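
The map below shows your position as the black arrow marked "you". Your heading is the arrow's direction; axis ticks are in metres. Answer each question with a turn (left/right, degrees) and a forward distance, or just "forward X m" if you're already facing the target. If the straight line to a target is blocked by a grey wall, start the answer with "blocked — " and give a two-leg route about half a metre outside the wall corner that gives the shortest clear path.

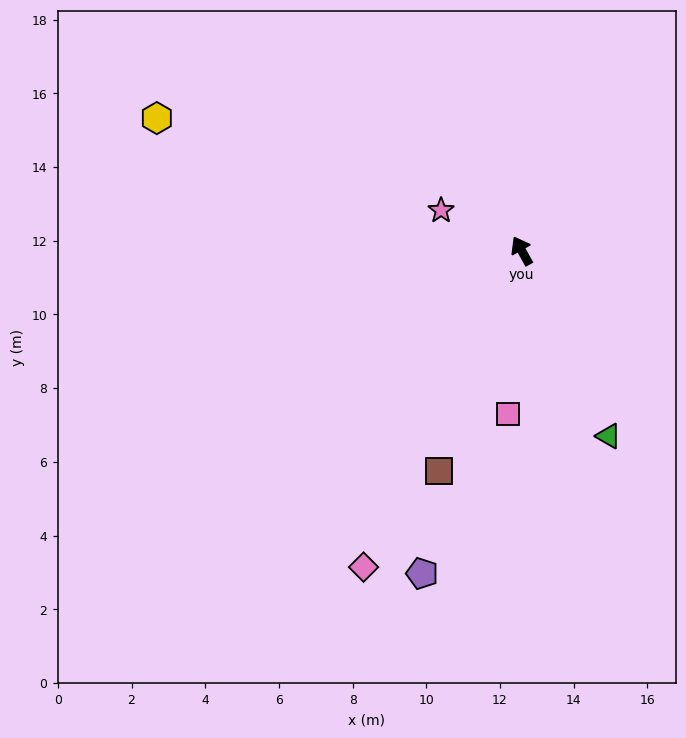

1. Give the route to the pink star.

turn left 34°, forward 2.4 m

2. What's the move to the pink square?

turn left 146°, forward 4.4 m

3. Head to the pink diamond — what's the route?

turn left 124°, forward 9.6 m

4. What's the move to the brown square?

turn left 130°, forward 6.4 m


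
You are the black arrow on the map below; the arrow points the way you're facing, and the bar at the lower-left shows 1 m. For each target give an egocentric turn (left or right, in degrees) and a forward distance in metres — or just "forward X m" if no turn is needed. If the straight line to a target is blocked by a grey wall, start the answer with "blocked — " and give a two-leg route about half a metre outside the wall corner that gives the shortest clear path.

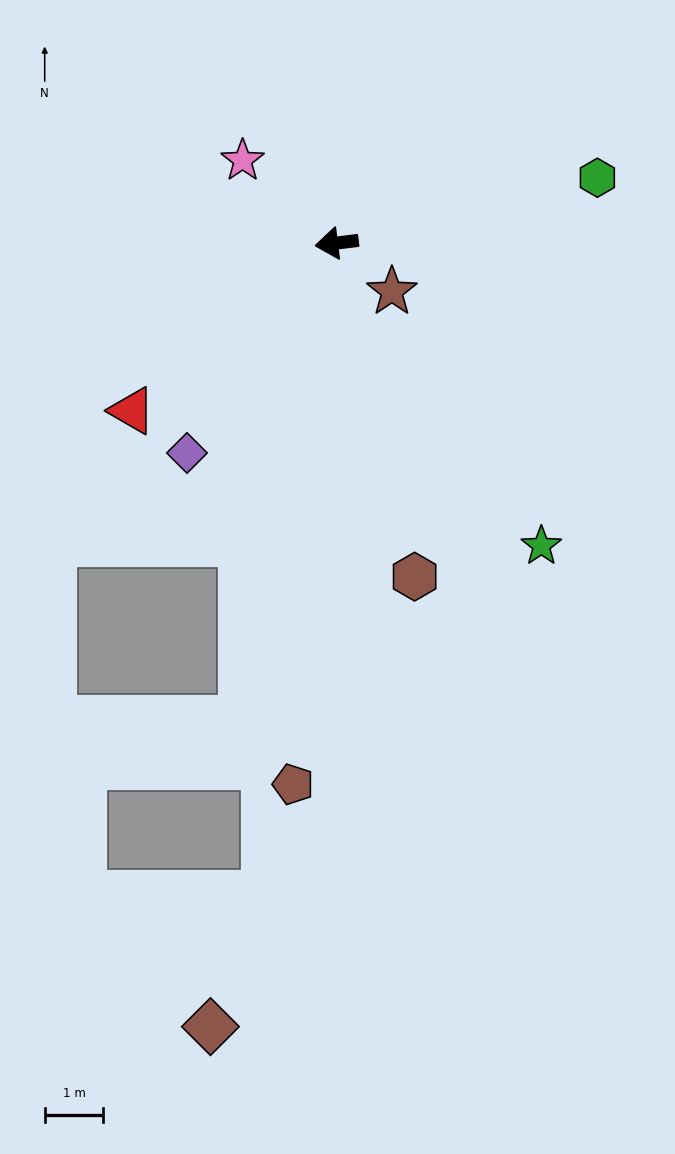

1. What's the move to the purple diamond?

turn left 47°, forward 4.4 m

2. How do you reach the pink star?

turn right 48°, forward 2.1 m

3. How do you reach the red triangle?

turn left 32°, forward 4.5 m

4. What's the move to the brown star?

turn left 132°, forward 1.3 m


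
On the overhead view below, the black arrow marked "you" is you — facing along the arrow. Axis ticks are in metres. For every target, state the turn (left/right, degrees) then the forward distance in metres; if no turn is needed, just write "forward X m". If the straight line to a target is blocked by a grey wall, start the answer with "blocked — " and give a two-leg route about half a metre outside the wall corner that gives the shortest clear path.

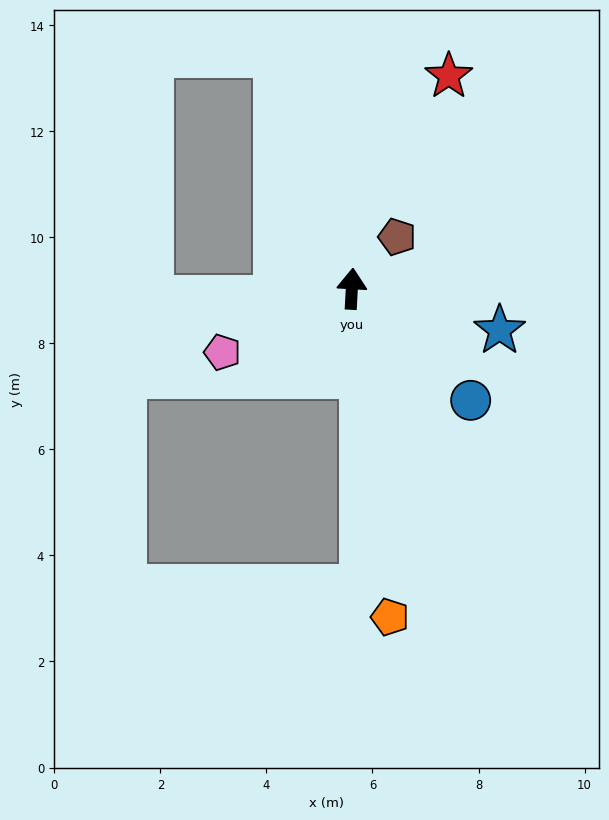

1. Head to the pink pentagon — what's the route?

turn left 119°, forward 2.7 m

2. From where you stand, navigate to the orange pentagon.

turn right 170°, forward 6.2 m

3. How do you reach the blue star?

turn right 103°, forward 2.9 m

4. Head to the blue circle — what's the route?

turn right 130°, forward 3.1 m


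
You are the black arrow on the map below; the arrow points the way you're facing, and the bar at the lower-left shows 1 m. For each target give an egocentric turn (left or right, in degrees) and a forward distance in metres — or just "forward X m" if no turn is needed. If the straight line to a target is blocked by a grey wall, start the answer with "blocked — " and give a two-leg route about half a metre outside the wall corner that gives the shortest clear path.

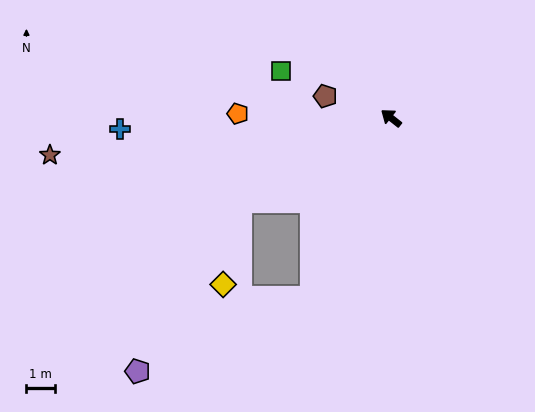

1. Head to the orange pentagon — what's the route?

turn left 37°, forward 5.4 m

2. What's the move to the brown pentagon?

turn left 20°, forward 2.5 m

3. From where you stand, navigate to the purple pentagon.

blocked — turn left 67°, forward 6.1 m, then turn left 30°, forward 7.0 m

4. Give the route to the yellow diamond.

blocked — turn left 67°, forward 6.1 m, then turn left 50°, forward 3.0 m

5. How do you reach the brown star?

turn left 45°, forward 12.2 m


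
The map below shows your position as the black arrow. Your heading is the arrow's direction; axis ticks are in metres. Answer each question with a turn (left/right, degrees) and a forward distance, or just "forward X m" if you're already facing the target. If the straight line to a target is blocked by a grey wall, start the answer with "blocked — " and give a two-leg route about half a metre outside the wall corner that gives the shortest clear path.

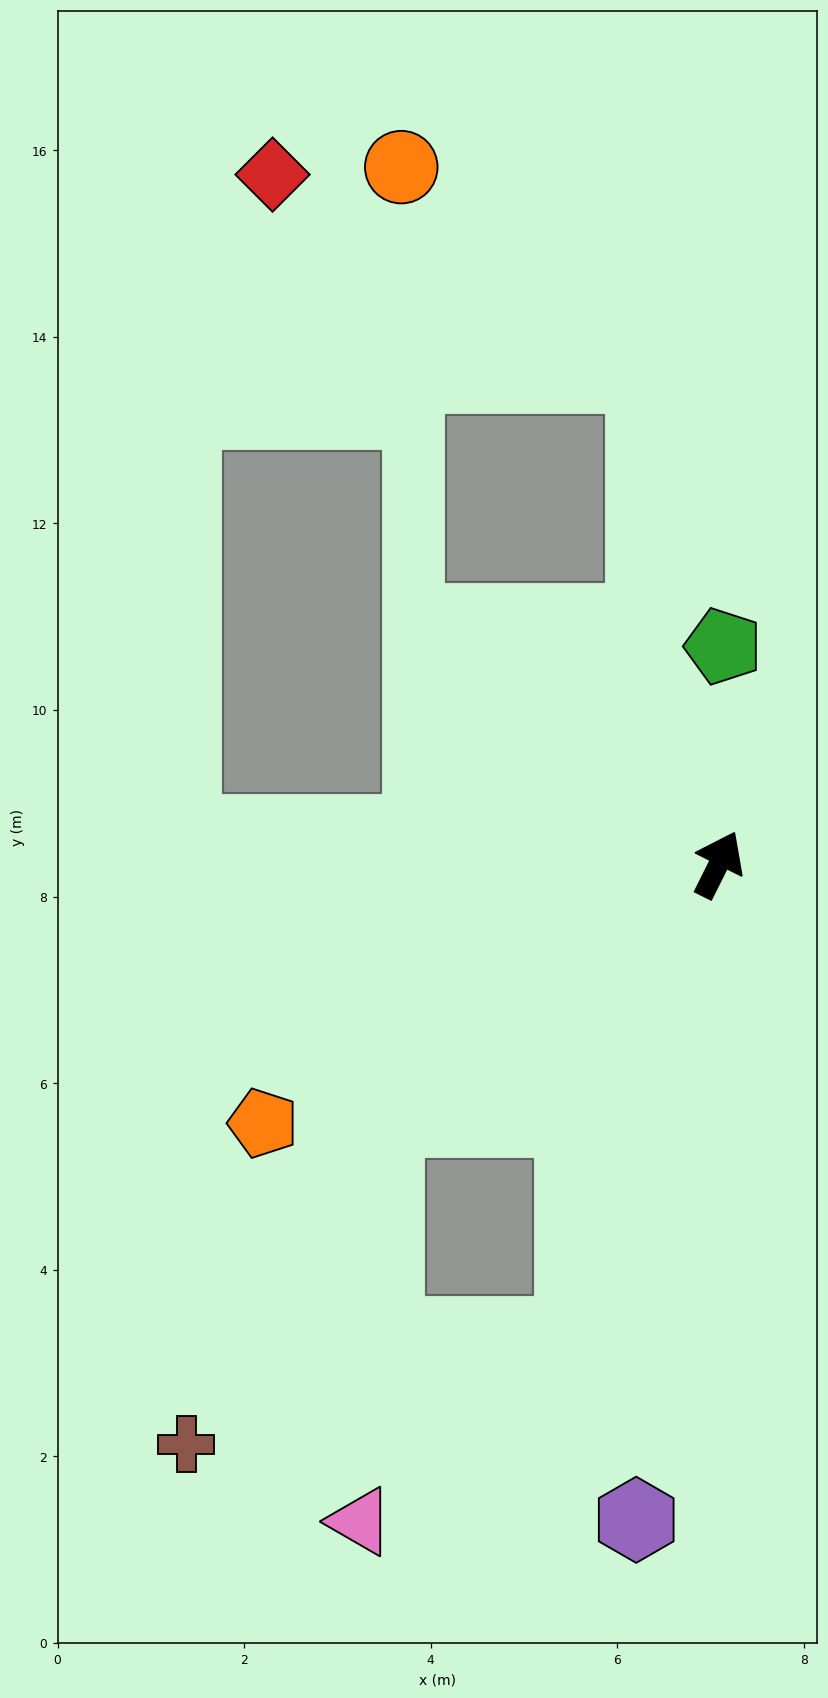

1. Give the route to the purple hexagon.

turn right 161°, forward 7.1 m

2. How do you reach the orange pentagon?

turn left 146°, forward 5.6 m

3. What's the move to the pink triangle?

blocked — turn right 170°, forward 5.3 m, then turn right 33°, forward 3.0 m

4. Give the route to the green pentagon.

turn left 25°, forward 2.3 m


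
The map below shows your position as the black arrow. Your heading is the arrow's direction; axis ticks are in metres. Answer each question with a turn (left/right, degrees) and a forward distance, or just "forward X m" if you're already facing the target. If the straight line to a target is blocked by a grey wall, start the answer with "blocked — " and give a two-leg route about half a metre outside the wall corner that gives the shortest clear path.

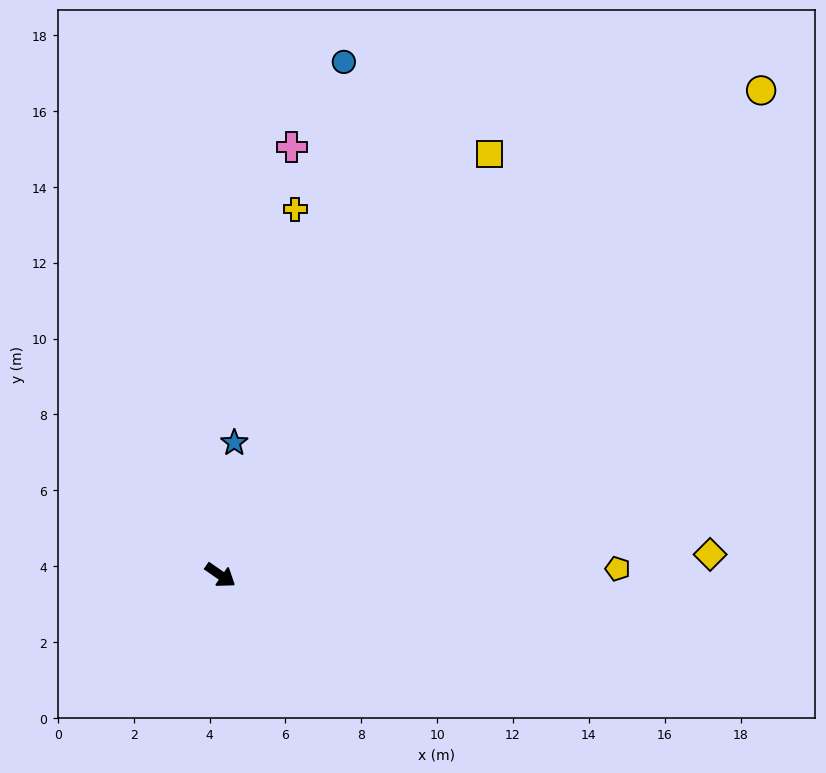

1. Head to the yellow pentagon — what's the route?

turn left 36°, forward 10.5 m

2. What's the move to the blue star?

turn left 119°, forward 3.5 m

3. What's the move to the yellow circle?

turn left 77°, forward 19.1 m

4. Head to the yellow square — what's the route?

turn left 92°, forward 13.2 m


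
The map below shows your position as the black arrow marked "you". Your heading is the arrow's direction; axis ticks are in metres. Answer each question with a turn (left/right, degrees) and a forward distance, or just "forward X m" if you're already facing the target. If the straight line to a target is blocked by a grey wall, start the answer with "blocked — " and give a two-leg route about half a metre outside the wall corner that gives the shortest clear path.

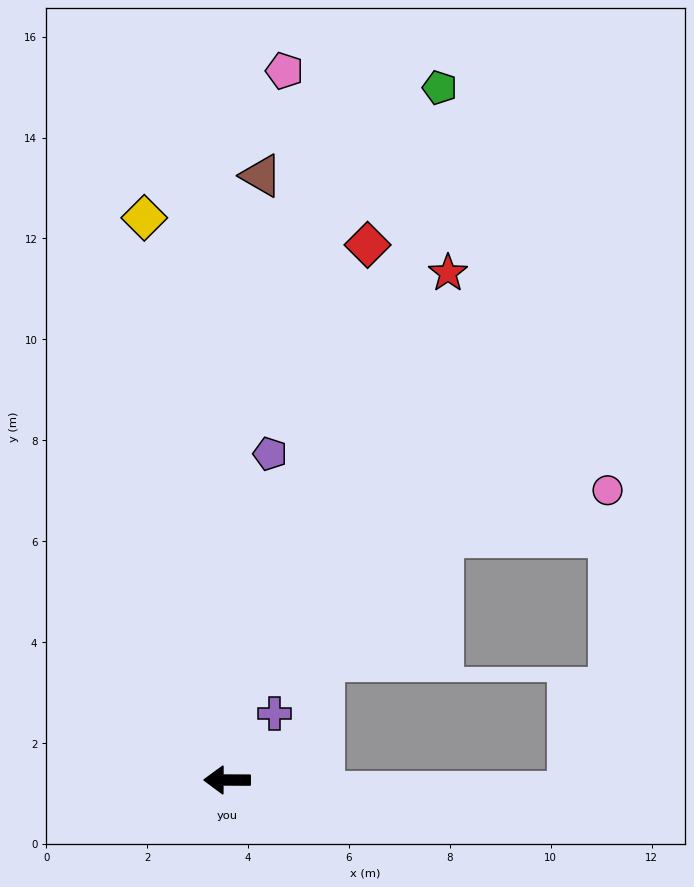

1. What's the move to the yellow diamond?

turn right 81°, forward 11.3 m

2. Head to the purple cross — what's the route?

turn right 125°, forward 1.6 m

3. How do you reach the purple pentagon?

turn right 97°, forward 6.5 m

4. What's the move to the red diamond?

turn right 104°, forward 11.0 m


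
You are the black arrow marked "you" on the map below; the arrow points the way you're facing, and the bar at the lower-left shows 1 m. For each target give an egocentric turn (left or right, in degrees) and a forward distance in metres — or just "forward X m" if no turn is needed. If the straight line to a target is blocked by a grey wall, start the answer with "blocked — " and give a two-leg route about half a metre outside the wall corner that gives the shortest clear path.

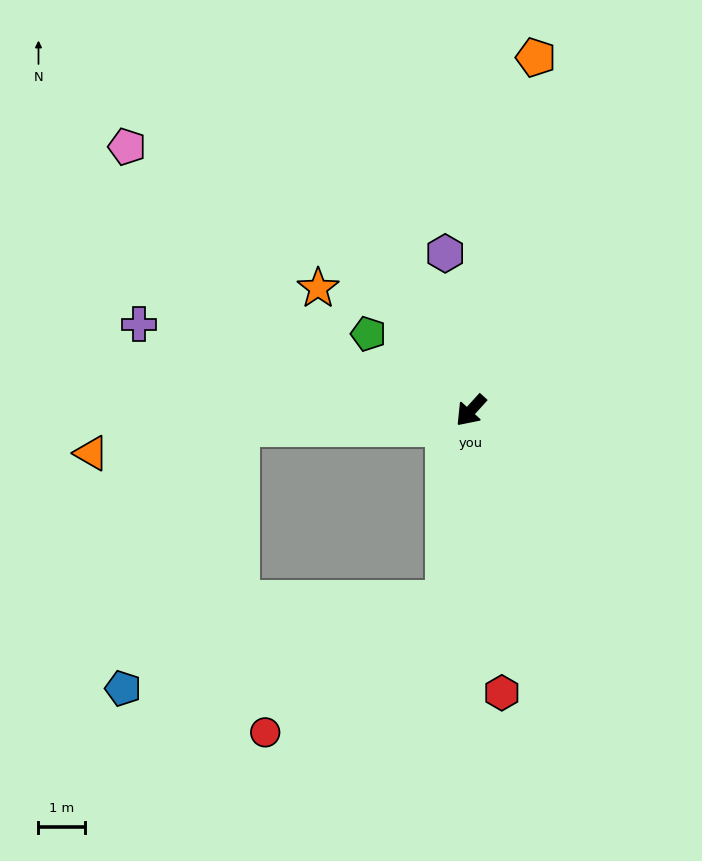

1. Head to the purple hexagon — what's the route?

turn right 128°, forward 3.4 m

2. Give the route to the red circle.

blocked — turn left 35°, forward 4.1 m, then turn right 47°, forward 4.8 m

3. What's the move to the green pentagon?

turn right 85°, forward 2.7 m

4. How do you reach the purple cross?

turn right 62°, forward 7.3 m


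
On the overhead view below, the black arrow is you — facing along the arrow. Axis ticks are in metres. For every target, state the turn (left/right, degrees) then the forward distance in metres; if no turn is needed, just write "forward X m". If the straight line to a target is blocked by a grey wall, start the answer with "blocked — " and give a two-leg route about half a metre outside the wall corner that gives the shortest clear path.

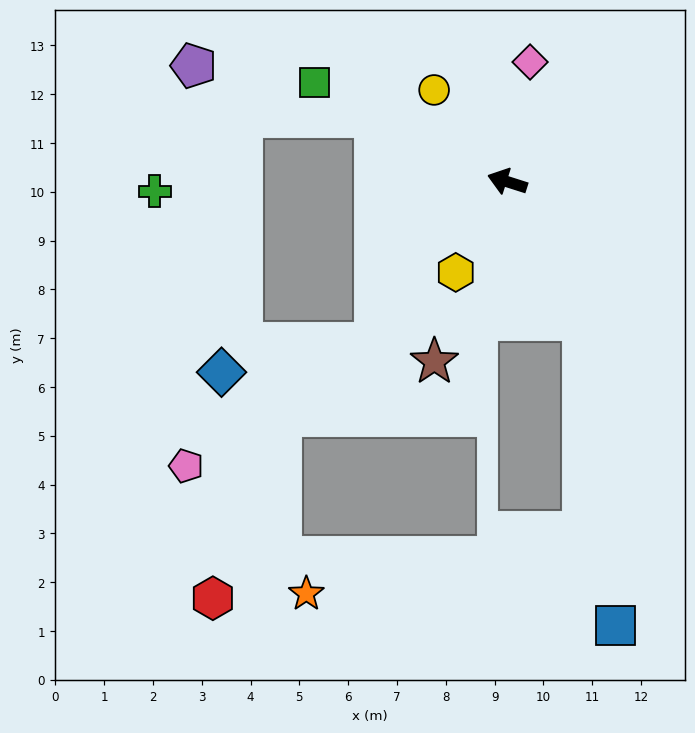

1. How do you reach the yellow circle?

turn right 34°, forward 2.4 m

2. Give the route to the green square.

turn right 10°, forward 4.4 m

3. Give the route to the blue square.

blocked — turn left 136°, forward 3.2 m, then turn right 22°, forward 6.3 m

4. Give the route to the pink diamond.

turn right 83°, forward 2.5 m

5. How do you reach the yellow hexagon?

turn left 78°, forward 2.1 m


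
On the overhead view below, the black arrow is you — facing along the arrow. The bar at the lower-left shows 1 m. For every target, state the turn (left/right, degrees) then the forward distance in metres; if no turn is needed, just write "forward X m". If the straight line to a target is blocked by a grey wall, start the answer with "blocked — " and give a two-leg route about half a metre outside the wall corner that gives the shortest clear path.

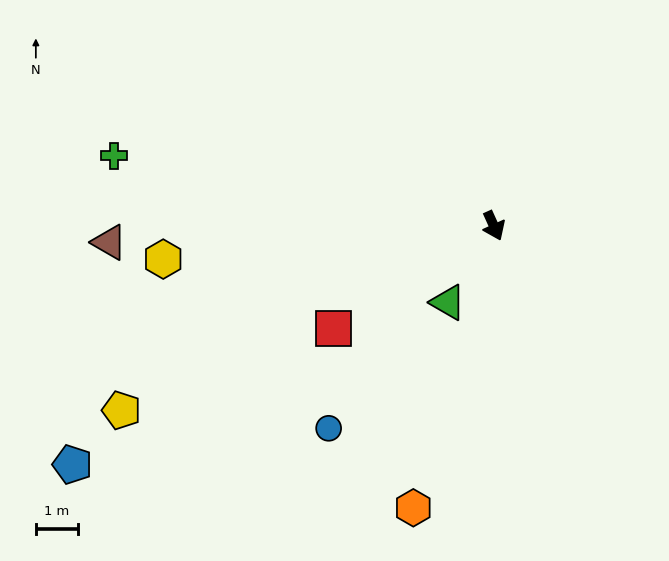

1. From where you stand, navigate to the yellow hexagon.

turn right 109°, forward 7.8 m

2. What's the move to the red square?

turn right 82°, forward 4.5 m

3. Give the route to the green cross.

turn right 125°, forward 9.1 m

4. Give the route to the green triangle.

turn right 55°, forward 2.1 m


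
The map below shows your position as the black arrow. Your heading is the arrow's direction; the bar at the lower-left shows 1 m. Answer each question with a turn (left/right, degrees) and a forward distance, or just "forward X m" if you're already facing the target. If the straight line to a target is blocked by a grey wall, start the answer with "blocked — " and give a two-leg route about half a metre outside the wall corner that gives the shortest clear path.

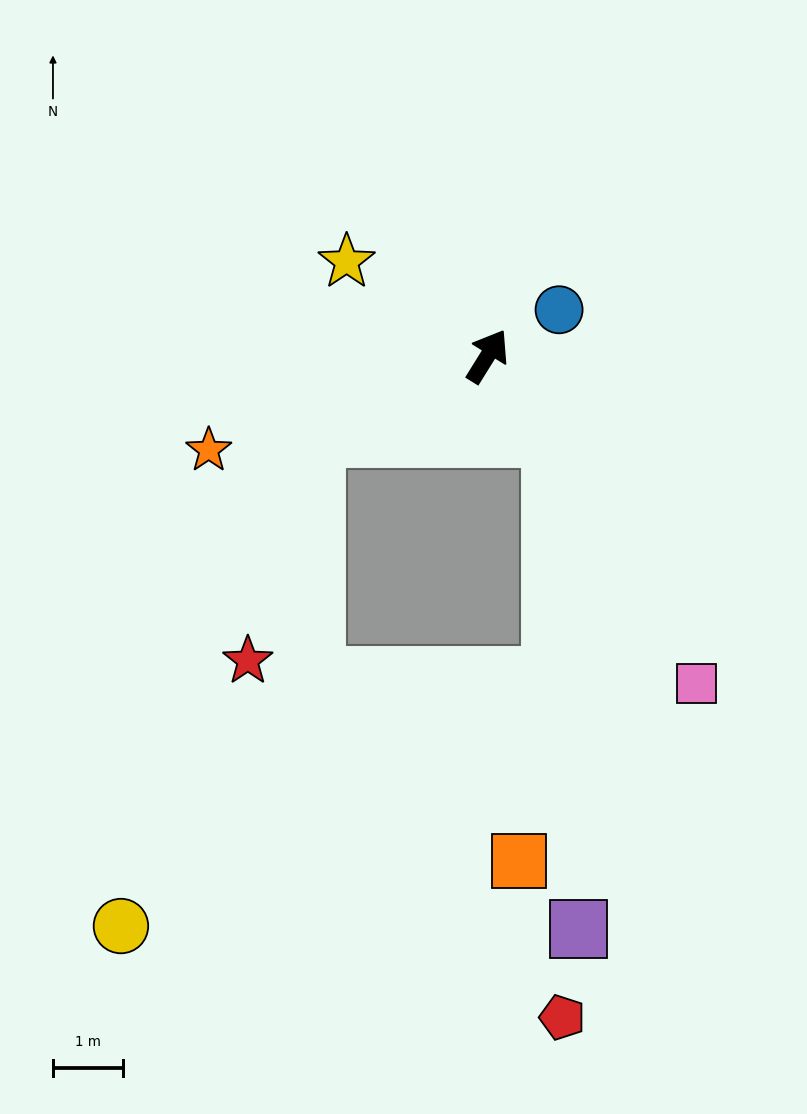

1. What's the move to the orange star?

turn left 140°, forward 4.2 m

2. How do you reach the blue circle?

turn right 25°, forward 1.2 m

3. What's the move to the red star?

blocked — turn left 147°, forward 2.7 m, then turn left 48°, forward 3.3 m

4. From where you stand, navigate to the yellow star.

turn left 88°, forward 2.4 m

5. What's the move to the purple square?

blocked — turn right 110°, forward 1.5 m, then turn right 35°, forward 7.0 m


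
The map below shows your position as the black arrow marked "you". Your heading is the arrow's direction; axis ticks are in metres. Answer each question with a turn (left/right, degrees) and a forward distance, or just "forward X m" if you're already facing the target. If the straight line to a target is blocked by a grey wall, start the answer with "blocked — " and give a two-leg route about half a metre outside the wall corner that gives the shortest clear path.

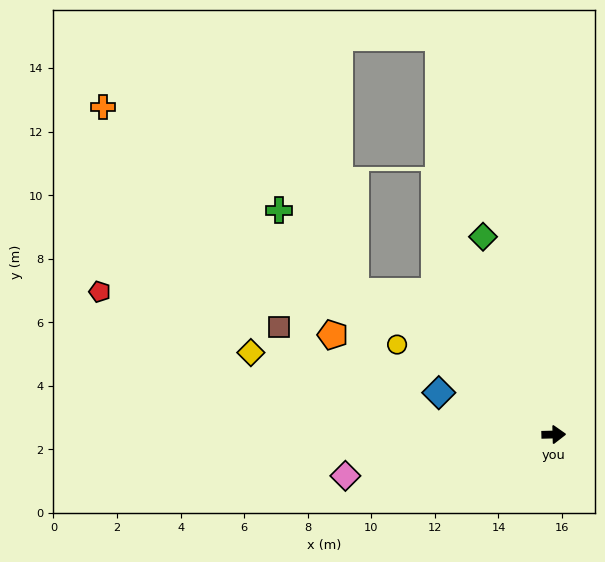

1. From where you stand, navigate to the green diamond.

turn left 108°, forward 6.6 m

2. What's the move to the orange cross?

turn left 143°, forward 17.5 m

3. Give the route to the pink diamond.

turn right 170°, forward 6.7 m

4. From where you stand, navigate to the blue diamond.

turn left 159°, forward 3.8 m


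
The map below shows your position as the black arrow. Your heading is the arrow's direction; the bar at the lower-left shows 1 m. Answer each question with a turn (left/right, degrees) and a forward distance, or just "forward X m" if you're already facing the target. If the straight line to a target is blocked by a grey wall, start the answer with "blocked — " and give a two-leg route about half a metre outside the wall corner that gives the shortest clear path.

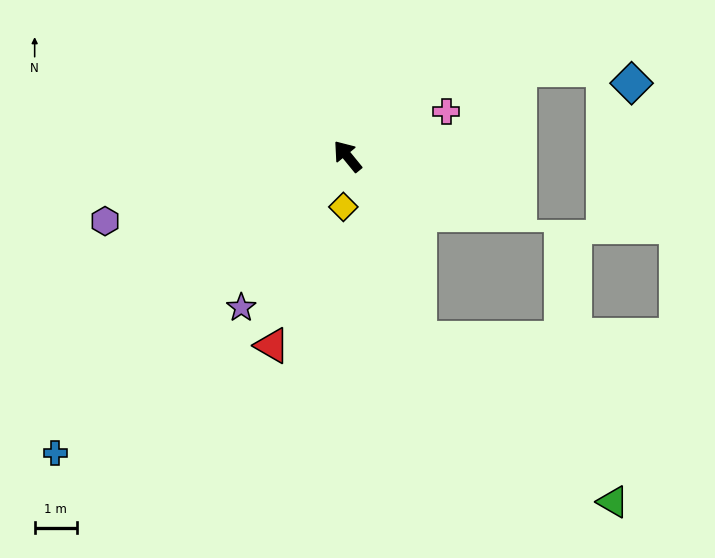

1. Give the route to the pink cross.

turn right 105°, forward 2.6 m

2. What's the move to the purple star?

turn left 106°, forward 4.4 m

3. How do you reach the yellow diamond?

turn left 136°, forward 1.2 m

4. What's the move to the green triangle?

blocked — turn left 162°, forward 4.7 m, then turn left 29°, forward 6.0 m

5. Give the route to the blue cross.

turn left 96°, forward 9.9 m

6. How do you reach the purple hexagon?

turn left 66°, forward 6.0 m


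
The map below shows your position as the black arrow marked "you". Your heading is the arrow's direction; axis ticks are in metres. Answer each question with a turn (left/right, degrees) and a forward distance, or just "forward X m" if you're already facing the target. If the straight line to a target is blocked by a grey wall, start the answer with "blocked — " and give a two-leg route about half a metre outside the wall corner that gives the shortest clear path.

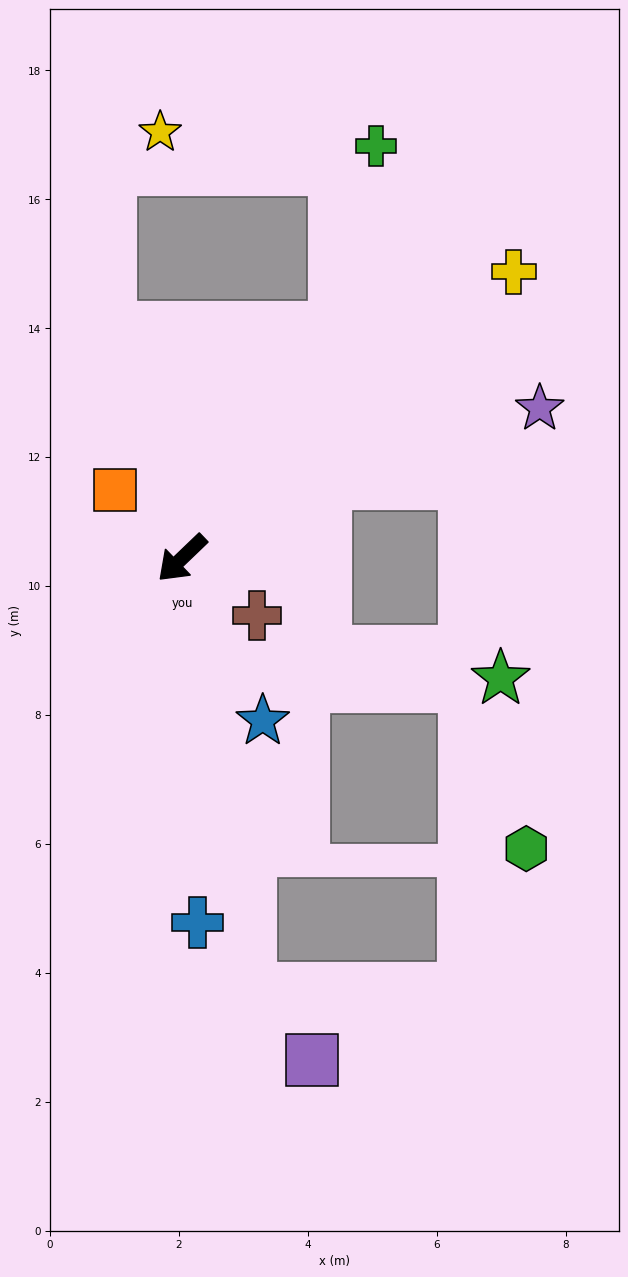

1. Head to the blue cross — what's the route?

turn left 49°, forward 5.7 m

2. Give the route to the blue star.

turn left 73°, forward 2.8 m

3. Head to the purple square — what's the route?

blocked — turn left 55°, forward 6.8 m, then turn left 33°, forward 1.5 m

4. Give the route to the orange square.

turn right 89°, forward 1.5 m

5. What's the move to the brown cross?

turn left 99°, forward 1.5 m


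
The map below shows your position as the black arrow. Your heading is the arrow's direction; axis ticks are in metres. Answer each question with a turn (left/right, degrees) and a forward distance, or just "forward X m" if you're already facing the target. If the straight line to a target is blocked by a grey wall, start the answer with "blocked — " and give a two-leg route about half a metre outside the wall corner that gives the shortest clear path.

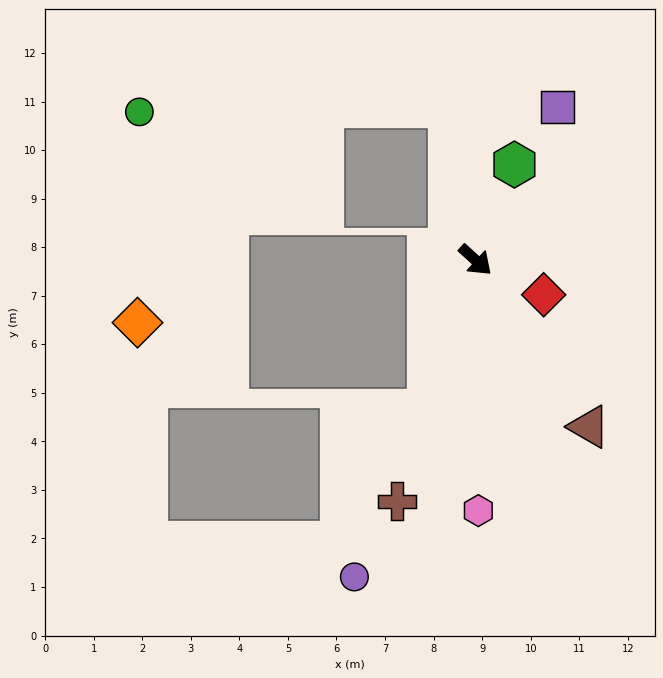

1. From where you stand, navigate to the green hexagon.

turn left 110°, forward 2.1 m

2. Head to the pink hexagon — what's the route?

turn right 47°, forward 5.2 m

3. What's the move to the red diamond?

turn left 15°, forward 1.6 m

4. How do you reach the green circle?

blocked — turn left 142°, forward 3.2 m, then turn left 81°, forward 6.4 m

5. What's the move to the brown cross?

turn right 66°, forward 5.2 m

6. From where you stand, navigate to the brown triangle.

turn right 13°, forward 4.2 m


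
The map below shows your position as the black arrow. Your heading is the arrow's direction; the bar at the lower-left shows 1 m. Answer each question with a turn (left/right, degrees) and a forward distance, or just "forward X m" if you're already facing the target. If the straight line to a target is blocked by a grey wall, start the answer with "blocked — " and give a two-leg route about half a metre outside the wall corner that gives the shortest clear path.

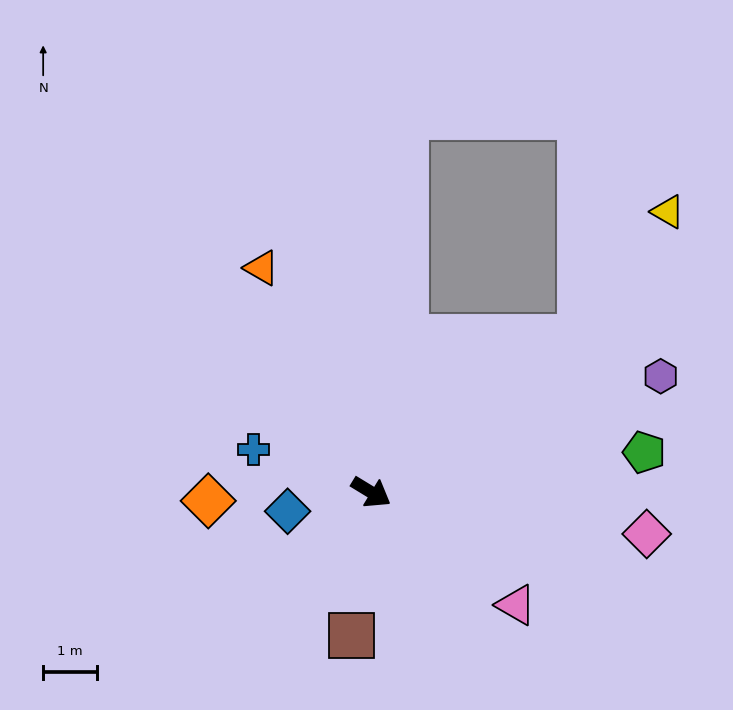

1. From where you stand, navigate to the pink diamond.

turn left 23°, forward 5.1 m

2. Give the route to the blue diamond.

turn right 136°, forward 1.6 m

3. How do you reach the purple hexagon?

turn left 53°, forward 5.7 m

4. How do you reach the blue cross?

turn right 169°, forward 2.3 m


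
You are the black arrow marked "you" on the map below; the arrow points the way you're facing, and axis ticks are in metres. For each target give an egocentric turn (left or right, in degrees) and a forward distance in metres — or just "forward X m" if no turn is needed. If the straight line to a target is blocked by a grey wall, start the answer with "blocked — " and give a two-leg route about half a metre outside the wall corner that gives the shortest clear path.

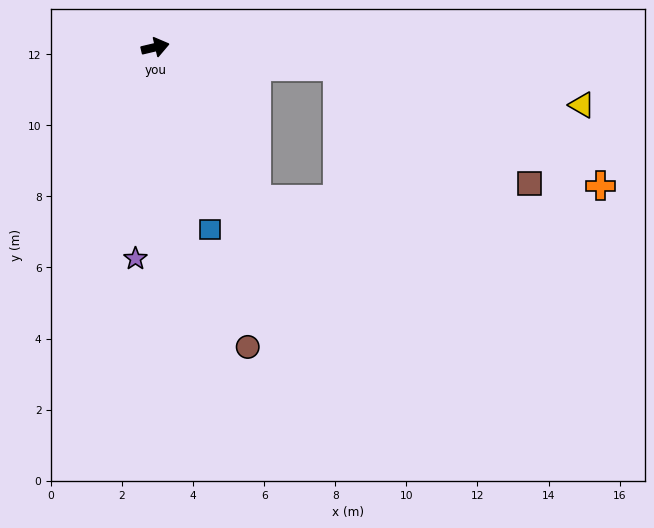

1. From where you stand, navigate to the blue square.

turn right 87°, forward 5.4 m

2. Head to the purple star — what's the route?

turn right 109°, forward 6.0 m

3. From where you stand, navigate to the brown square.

blocked — turn right 19°, forward 5.2 m, then turn right 26°, forward 6.3 m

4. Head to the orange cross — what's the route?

blocked — turn right 19°, forward 5.2 m, then turn right 19°, forward 8.1 m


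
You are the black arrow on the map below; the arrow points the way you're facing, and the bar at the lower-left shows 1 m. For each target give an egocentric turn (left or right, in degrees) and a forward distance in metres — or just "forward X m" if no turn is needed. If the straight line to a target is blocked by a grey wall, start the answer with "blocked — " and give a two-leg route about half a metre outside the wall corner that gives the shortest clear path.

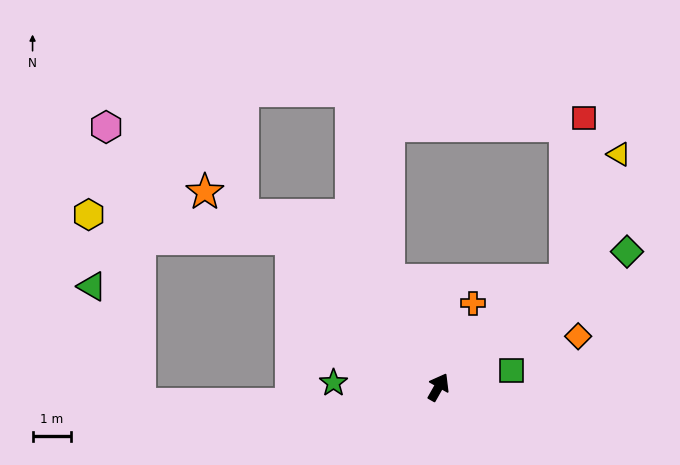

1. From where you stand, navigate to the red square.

blocked — turn right 20°, forward 4.3 m, then turn left 43°, forward 4.3 m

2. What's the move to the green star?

turn left 117°, forward 2.7 m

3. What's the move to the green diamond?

turn right 25°, forward 6.1 m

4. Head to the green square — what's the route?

turn right 48°, forward 2.0 m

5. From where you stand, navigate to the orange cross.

turn left 7°, forward 2.4 m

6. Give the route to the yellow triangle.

blocked — turn right 20°, forward 4.3 m, then turn left 26°, forward 3.6 m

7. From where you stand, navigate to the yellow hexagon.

blocked — turn left 74°, forward 5.5 m, then turn left 39°, forward 5.3 m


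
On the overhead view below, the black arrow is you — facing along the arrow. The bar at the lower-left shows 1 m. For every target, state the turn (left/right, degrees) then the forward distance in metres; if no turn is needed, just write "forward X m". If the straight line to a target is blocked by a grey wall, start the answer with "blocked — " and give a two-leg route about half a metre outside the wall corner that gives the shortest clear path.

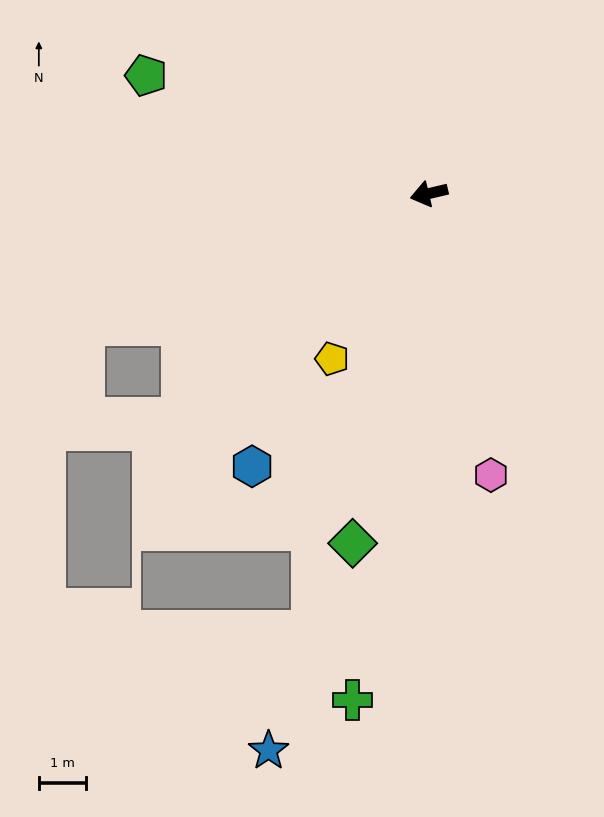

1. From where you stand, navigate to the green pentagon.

turn right 36°, forward 6.4 m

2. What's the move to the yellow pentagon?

turn left 46°, forward 4.0 m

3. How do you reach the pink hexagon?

turn left 89°, forward 6.1 m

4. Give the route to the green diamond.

turn left 64°, forward 7.5 m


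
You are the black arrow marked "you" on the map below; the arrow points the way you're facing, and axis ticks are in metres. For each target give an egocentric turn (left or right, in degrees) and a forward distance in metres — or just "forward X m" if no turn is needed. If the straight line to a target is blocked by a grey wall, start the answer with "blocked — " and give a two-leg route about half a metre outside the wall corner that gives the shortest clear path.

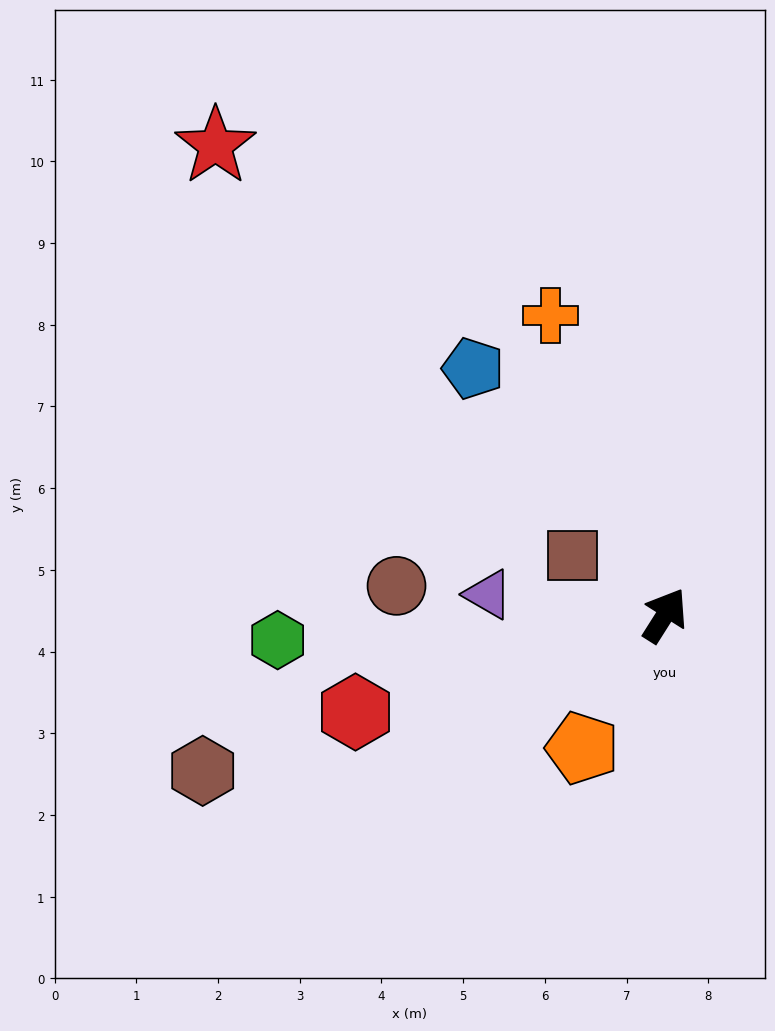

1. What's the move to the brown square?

turn left 89°, forward 1.3 m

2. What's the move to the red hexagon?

turn left 140°, forward 4.0 m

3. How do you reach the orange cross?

turn left 53°, forward 3.9 m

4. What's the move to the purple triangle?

turn left 116°, forward 2.2 m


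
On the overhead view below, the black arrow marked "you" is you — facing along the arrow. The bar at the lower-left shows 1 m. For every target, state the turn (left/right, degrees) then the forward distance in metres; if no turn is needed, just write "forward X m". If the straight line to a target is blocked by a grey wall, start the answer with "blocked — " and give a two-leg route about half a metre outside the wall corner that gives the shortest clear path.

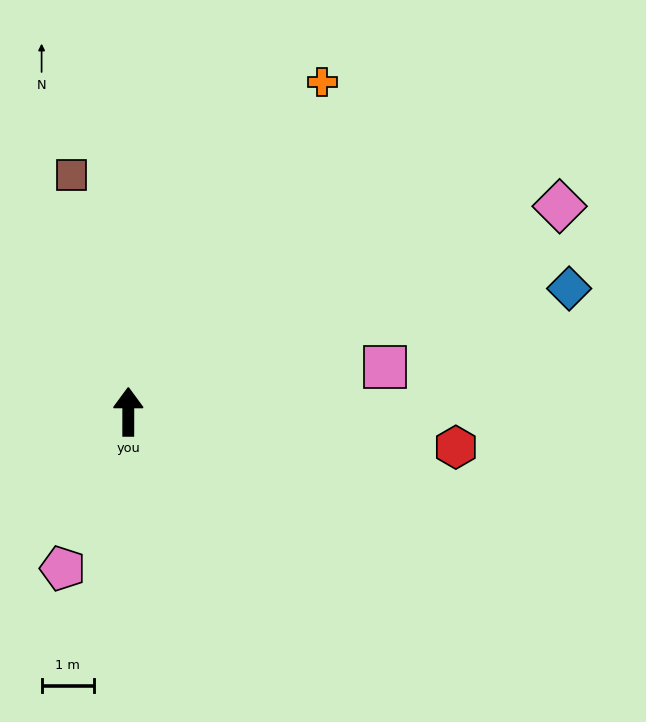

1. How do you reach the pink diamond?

turn right 64°, forward 9.2 m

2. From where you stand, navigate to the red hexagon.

turn right 96°, forward 6.3 m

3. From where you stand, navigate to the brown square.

turn left 14°, forward 4.7 m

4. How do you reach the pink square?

turn right 80°, forward 5.0 m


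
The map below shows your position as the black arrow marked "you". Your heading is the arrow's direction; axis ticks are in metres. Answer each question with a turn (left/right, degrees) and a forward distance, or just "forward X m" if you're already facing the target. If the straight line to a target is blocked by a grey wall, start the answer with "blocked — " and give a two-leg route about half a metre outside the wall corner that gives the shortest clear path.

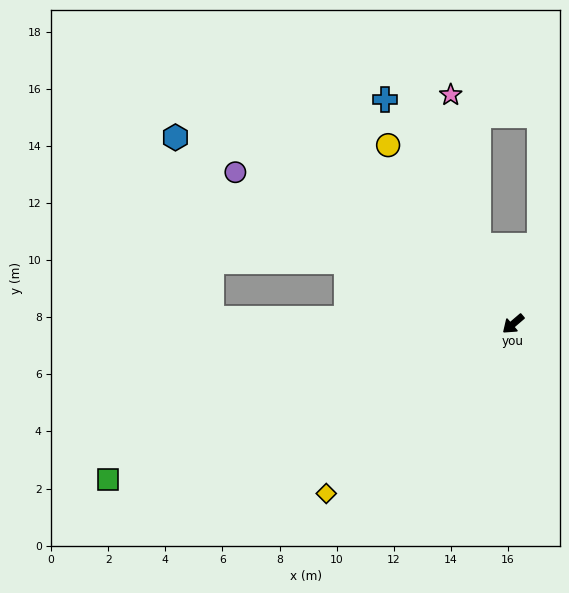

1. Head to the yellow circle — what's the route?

turn right 96°, forward 7.6 m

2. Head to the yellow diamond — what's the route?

forward 8.8 m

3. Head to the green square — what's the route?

turn right 20°, forward 15.2 m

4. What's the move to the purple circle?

turn right 69°, forward 11.1 m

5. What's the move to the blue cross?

turn right 101°, forward 9.0 m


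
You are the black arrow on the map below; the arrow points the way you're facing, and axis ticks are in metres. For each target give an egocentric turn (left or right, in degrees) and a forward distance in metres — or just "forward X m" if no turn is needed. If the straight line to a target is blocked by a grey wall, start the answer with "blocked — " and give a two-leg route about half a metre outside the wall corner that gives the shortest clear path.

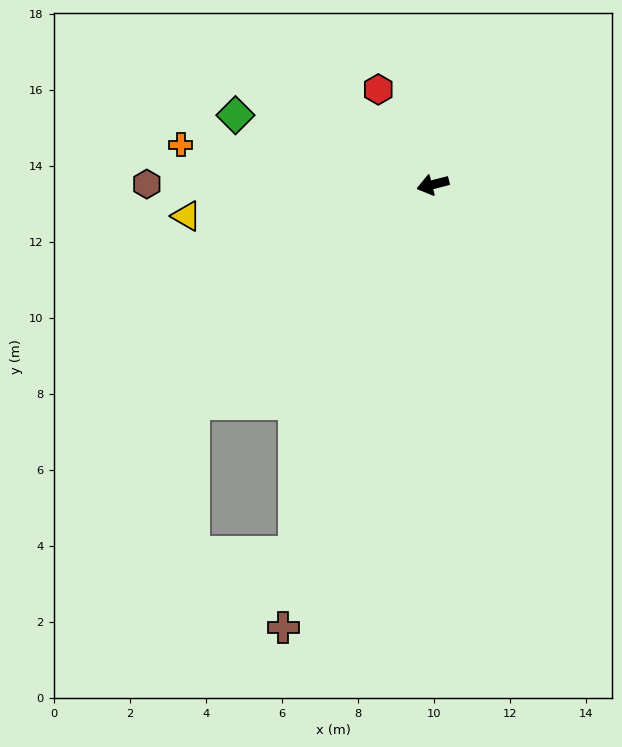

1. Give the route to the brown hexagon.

turn right 14°, forward 7.5 m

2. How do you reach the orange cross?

turn right 23°, forward 6.7 m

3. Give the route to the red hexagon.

turn right 75°, forward 2.9 m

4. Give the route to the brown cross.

turn left 57°, forward 12.3 m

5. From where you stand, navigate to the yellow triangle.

turn right 7°, forward 6.5 m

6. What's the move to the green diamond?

turn right 34°, forward 5.5 m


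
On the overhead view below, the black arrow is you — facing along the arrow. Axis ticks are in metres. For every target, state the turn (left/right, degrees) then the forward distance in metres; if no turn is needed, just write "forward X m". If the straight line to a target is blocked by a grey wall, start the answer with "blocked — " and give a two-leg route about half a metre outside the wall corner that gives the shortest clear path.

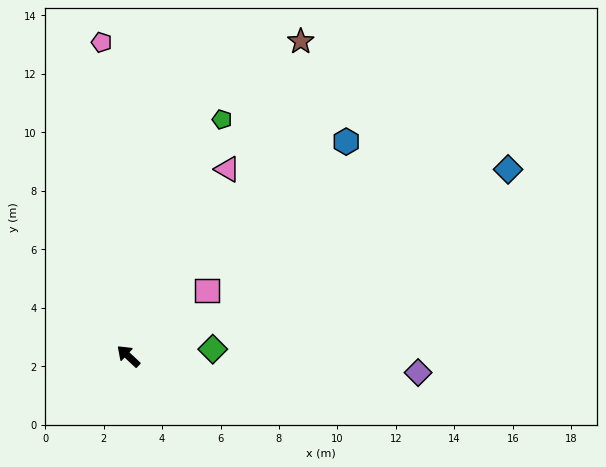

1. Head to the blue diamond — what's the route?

turn right 111°, forward 14.5 m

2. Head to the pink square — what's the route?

turn right 97°, forward 3.5 m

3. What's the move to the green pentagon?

turn right 69°, forward 8.7 m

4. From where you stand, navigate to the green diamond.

turn right 132°, forward 2.9 m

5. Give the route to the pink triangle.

turn right 75°, forward 7.2 m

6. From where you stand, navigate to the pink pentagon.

turn right 42°, forward 10.8 m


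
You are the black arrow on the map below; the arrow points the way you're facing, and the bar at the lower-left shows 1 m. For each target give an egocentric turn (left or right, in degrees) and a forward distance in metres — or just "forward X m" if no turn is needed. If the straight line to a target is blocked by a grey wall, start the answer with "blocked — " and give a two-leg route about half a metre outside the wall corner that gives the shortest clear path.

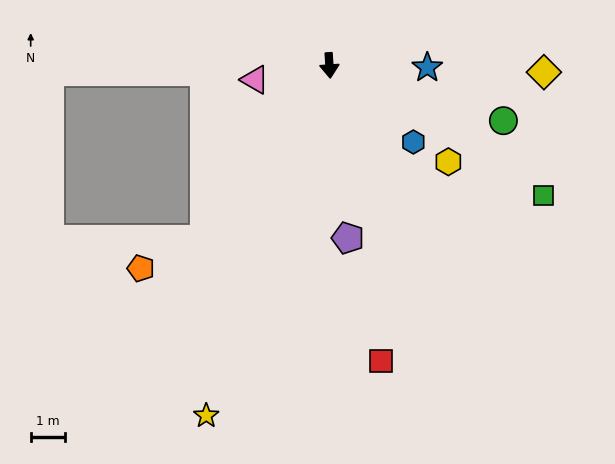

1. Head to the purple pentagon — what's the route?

turn left 2°, forward 5.0 m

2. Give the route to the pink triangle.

turn right 83°, forward 2.2 m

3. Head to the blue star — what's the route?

turn left 85°, forward 2.8 m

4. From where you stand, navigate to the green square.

turn left 55°, forward 7.2 m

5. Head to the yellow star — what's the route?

turn right 23°, forward 10.7 m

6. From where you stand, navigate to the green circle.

turn left 69°, forward 5.3 m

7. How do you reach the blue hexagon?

turn left 44°, forward 3.3 m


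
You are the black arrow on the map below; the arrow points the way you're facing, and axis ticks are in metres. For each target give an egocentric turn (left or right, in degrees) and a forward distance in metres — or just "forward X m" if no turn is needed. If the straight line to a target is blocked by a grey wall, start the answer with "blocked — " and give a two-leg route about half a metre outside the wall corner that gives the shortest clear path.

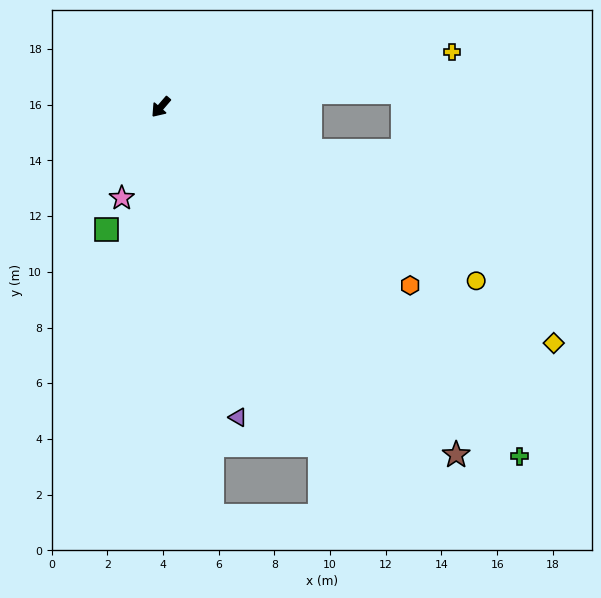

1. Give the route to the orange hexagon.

turn left 95°, forward 11.0 m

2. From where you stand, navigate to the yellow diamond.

turn left 100°, forward 16.5 m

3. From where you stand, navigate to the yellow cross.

turn left 142°, forward 10.6 m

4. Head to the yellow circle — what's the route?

turn left 102°, forward 12.9 m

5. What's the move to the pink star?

turn left 18°, forward 3.6 m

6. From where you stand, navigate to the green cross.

turn left 87°, forward 18.0 m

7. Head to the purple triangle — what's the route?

turn left 55°, forward 11.5 m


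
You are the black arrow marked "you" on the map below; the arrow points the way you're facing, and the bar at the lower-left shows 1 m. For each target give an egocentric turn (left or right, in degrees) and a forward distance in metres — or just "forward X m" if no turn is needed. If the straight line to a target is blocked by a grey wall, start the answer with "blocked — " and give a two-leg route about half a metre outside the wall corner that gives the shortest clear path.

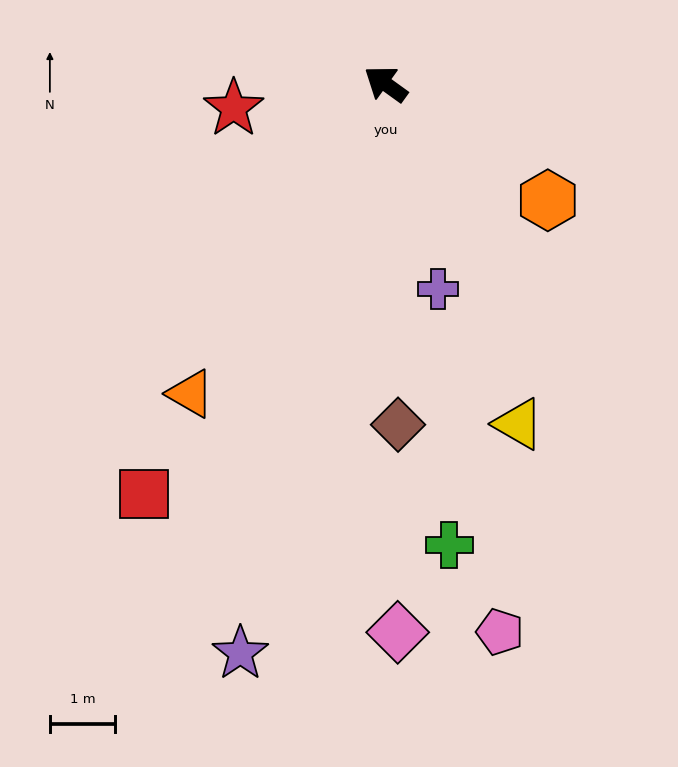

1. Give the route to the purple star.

turn left 111°, forward 9.0 m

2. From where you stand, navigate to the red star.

turn left 45°, forward 2.4 m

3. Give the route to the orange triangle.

turn left 94°, forward 5.6 m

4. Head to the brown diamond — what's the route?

turn left 128°, forward 5.2 m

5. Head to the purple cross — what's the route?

turn left 140°, forward 3.2 m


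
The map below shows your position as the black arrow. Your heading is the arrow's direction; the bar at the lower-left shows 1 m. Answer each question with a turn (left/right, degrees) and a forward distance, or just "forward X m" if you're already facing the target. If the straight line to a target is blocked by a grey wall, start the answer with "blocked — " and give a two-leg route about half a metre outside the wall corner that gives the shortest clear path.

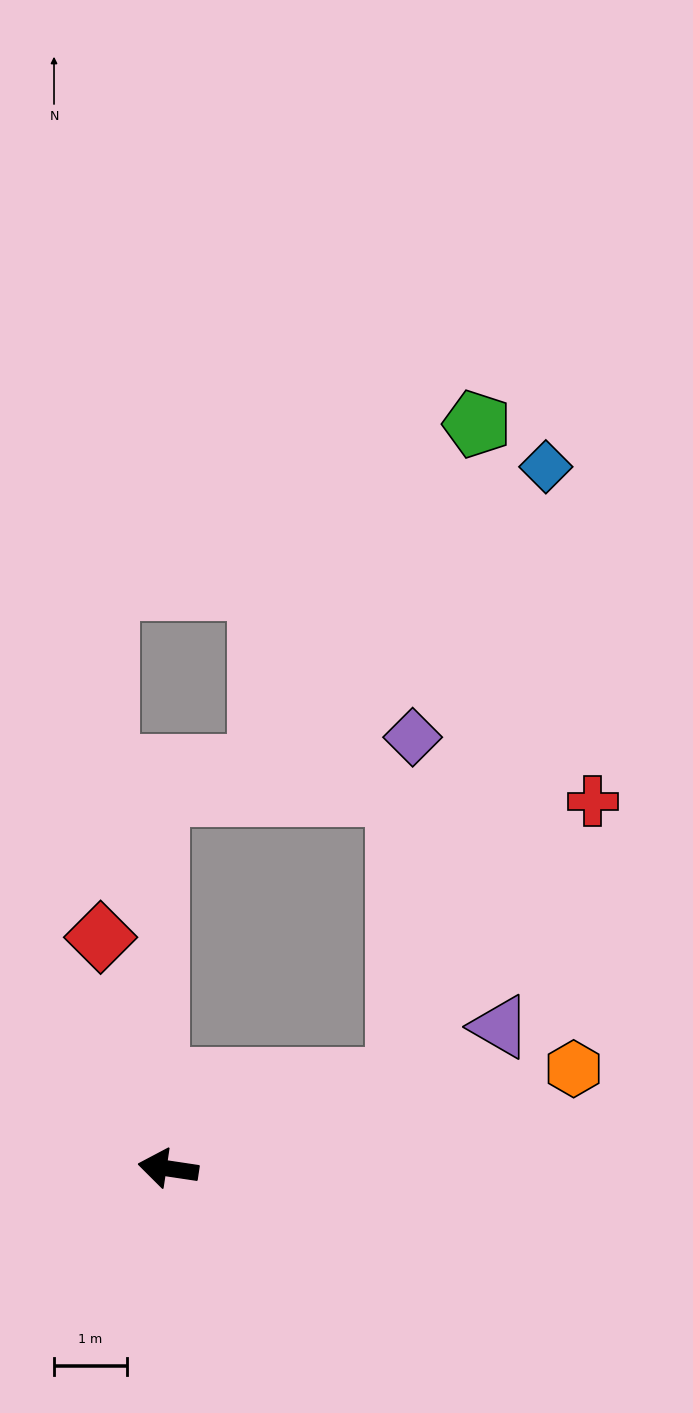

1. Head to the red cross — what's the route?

blocked — turn right 150°, forward 3.4 m, then turn left 33°, forward 4.6 m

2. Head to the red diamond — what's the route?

turn right 65°, forward 3.3 m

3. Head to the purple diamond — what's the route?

blocked — turn right 150°, forward 3.4 m, then turn left 66°, forward 4.7 m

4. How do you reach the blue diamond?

blocked — turn right 150°, forward 3.4 m, then turn left 55°, forward 8.6 m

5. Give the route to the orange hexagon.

turn right 158°, forward 5.7 m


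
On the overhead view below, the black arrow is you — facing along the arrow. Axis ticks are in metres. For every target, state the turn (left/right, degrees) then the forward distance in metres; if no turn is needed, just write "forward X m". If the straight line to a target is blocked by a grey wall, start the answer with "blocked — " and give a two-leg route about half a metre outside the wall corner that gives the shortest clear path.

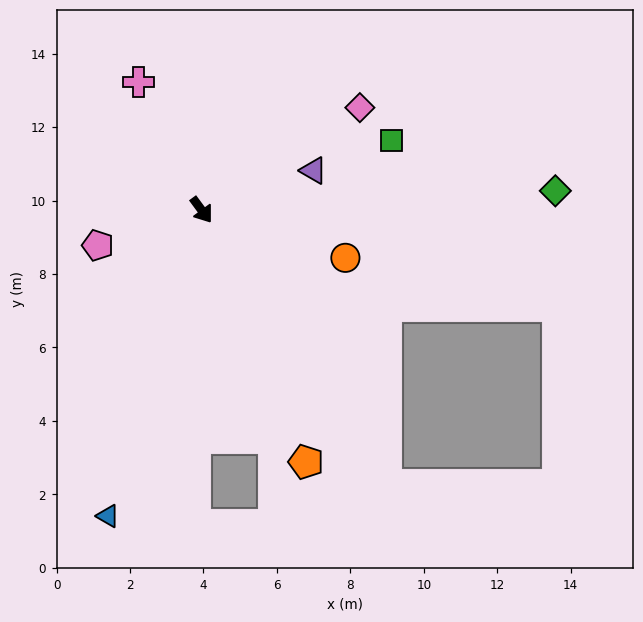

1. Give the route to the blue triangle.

turn right 53°, forward 8.7 m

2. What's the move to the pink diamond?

turn left 87°, forward 5.1 m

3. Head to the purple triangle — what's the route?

turn left 73°, forward 3.2 m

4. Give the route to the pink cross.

turn left 170°, forward 3.9 m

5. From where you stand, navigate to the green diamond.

turn left 57°, forward 9.7 m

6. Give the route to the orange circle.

turn left 35°, forward 4.1 m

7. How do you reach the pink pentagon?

turn right 108°, forward 3.0 m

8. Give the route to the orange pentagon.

turn right 14°, forward 7.4 m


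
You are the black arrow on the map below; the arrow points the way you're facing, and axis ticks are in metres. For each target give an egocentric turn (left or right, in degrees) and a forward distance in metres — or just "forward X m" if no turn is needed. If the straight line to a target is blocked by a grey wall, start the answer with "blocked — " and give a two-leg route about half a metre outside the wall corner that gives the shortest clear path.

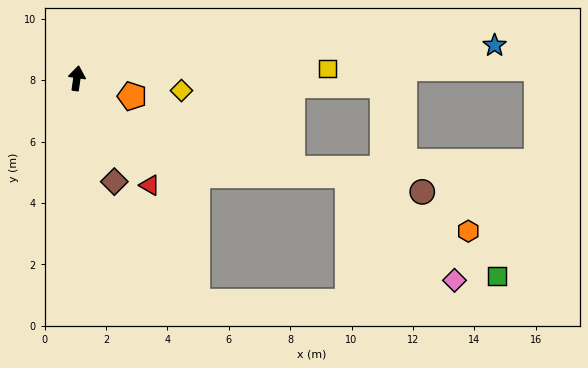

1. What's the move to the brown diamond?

turn right 152°, forward 3.6 m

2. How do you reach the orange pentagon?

turn right 100°, forward 1.9 m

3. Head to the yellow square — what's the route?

turn right 80°, forward 8.2 m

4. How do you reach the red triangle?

turn right 138°, forward 4.2 m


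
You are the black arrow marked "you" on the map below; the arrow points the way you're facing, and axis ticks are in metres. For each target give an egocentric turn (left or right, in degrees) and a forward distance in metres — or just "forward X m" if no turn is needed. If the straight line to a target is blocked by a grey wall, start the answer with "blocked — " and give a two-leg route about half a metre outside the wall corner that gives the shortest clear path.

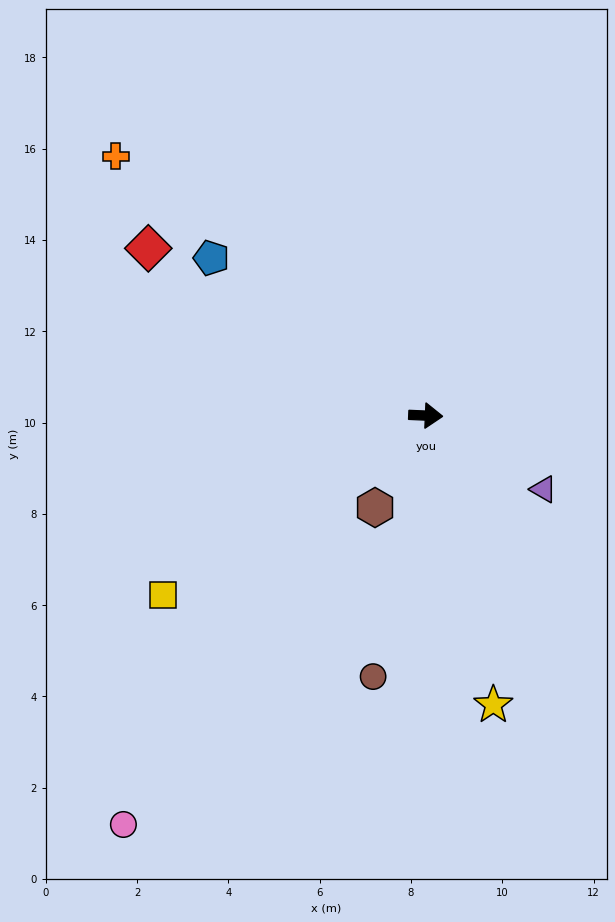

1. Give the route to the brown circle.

turn right 99°, forward 5.8 m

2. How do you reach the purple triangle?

turn right 30°, forward 3.0 m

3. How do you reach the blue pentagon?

turn left 146°, forward 5.8 m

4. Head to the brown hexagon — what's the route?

turn right 116°, forward 2.3 m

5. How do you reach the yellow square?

turn right 143°, forward 7.0 m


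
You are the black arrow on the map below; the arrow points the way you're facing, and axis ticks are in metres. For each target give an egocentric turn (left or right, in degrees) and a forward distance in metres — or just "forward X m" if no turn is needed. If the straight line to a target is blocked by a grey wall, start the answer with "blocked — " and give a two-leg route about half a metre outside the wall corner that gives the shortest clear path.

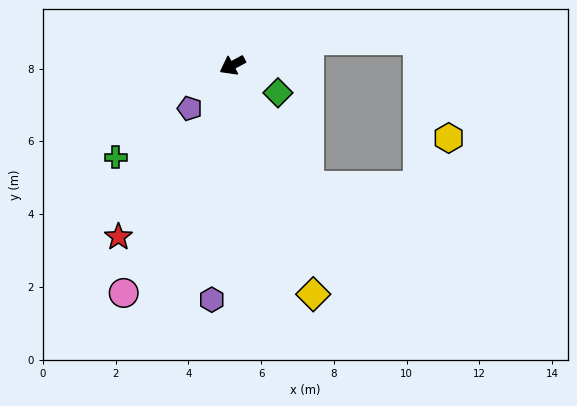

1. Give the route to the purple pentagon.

turn left 17°, forward 1.7 m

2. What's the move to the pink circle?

turn left 36°, forward 6.9 m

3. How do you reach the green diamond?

turn left 121°, forward 1.5 m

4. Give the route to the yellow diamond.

turn left 81°, forward 6.7 m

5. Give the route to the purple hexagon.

turn left 57°, forward 6.5 m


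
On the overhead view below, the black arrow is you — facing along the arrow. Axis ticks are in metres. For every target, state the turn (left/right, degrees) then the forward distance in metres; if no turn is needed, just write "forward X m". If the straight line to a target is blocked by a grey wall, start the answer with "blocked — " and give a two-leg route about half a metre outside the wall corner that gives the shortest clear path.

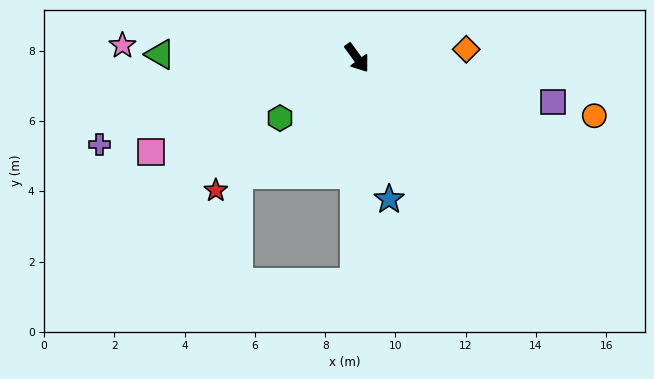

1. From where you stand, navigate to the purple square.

turn left 41°, forward 5.7 m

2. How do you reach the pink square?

turn right 102°, forward 6.4 m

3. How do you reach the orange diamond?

turn left 58°, forward 3.1 m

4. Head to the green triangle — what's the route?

turn right 127°, forward 5.6 m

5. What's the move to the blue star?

turn right 23°, forward 4.1 m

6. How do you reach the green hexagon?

turn right 88°, forward 2.8 m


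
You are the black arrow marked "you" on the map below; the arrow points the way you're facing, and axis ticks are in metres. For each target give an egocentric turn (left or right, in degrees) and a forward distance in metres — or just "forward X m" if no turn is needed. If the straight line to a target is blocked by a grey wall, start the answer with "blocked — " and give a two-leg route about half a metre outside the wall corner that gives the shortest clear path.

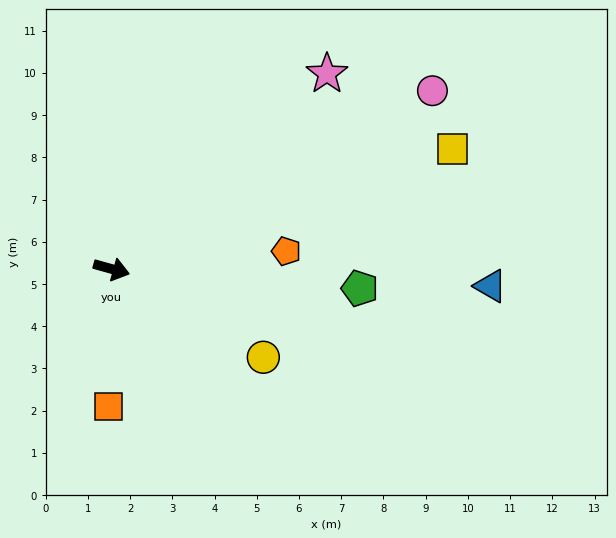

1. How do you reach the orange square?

turn right 76°, forward 3.3 m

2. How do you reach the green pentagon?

turn left 11°, forward 5.9 m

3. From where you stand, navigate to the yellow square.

turn left 35°, forward 8.6 m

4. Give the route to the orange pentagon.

turn left 21°, forward 4.2 m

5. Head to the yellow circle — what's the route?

turn right 15°, forward 4.2 m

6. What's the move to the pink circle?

turn left 45°, forward 8.7 m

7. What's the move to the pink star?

turn left 58°, forward 6.9 m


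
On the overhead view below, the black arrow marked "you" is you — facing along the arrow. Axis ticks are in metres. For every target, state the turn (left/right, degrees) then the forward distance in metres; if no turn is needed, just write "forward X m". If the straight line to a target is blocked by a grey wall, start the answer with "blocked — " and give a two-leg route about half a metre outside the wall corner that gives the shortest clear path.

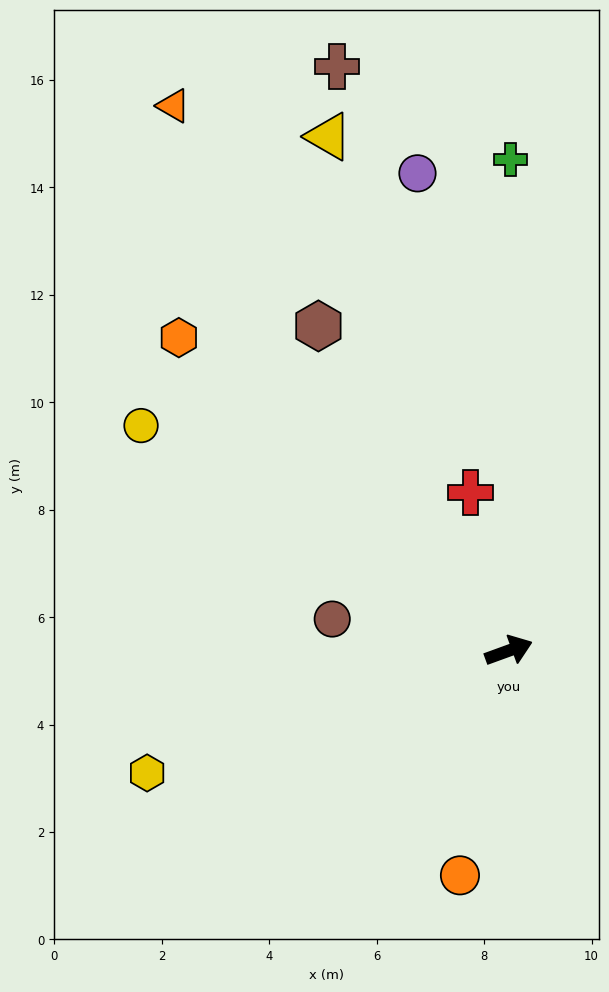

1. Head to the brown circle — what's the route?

turn left 150°, forward 3.3 m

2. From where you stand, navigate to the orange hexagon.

turn left 117°, forward 8.5 m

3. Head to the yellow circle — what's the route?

turn left 129°, forward 8.0 m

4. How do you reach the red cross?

turn left 84°, forward 3.0 m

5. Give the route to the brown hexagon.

turn left 100°, forward 7.0 m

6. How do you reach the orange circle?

turn right 122°, forward 4.3 m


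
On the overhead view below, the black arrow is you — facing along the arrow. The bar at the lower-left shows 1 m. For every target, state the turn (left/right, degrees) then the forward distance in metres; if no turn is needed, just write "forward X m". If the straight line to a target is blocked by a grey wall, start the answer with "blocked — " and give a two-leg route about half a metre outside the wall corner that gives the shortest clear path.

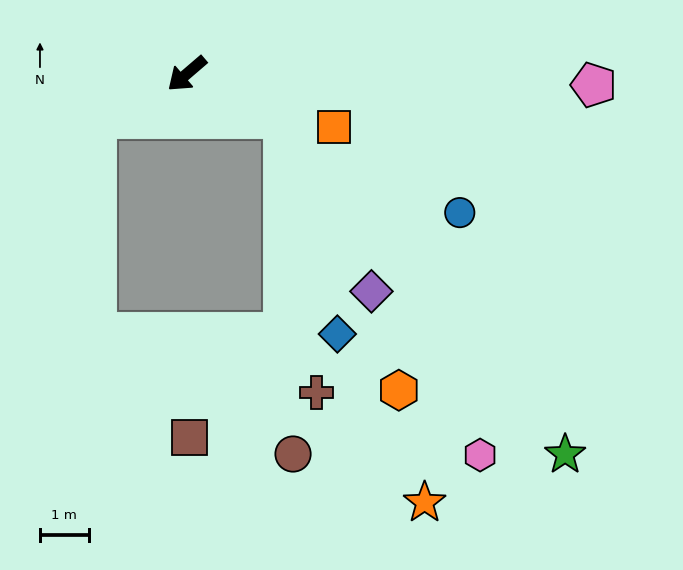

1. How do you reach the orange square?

turn left 119°, forward 3.2 m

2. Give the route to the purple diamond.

blocked — turn left 115°, forward 2.2 m, then turn right 39°, forward 4.0 m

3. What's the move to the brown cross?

blocked — turn left 115°, forward 2.2 m, then turn right 59°, forward 5.7 m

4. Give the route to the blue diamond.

blocked — turn left 115°, forward 2.2 m, then turn right 52°, forward 4.6 m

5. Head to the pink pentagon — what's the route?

turn left 138°, forward 8.4 m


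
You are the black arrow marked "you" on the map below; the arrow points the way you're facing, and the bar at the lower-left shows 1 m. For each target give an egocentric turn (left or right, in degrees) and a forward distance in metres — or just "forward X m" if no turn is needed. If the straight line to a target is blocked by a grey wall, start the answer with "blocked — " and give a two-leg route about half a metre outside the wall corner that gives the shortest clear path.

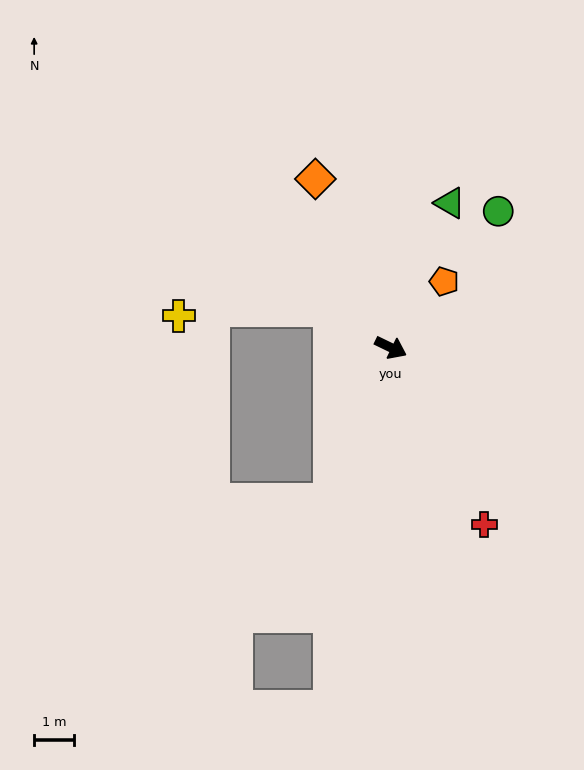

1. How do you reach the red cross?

turn right 36°, forward 5.0 m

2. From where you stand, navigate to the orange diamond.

turn left 140°, forward 4.6 m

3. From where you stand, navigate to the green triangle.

turn left 94°, forward 3.9 m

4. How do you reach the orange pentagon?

turn left 77°, forward 2.1 m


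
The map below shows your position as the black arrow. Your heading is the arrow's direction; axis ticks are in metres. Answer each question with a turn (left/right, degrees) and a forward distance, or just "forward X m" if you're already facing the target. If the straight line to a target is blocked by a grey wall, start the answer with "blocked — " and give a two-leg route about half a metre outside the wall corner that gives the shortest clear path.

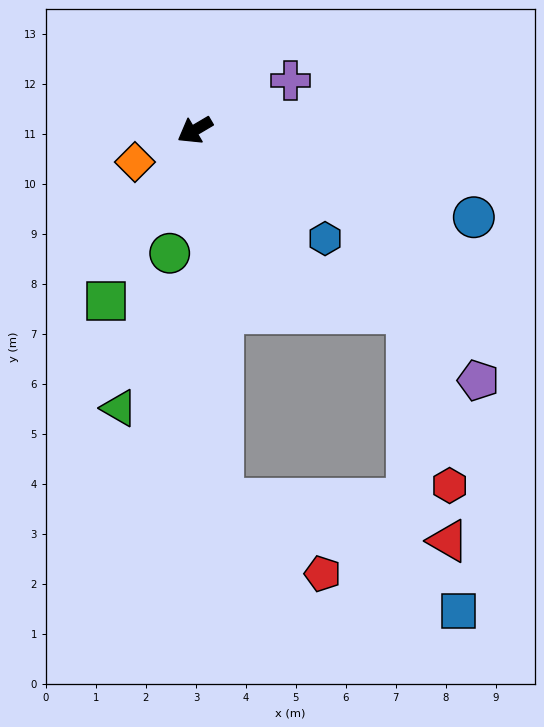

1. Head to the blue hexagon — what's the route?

turn left 110°, forward 3.4 m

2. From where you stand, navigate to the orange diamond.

turn right 3°, forward 1.4 m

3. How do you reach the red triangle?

blocked — turn left 64°, forward 7.4 m, then turn left 75°, forward 4.6 m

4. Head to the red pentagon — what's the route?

blocked — turn left 64°, forward 7.4 m, then turn left 49°, forward 2.5 m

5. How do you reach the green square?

turn left 32°, forward 3.9 m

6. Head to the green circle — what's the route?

turn left 48°, forward 2.5 m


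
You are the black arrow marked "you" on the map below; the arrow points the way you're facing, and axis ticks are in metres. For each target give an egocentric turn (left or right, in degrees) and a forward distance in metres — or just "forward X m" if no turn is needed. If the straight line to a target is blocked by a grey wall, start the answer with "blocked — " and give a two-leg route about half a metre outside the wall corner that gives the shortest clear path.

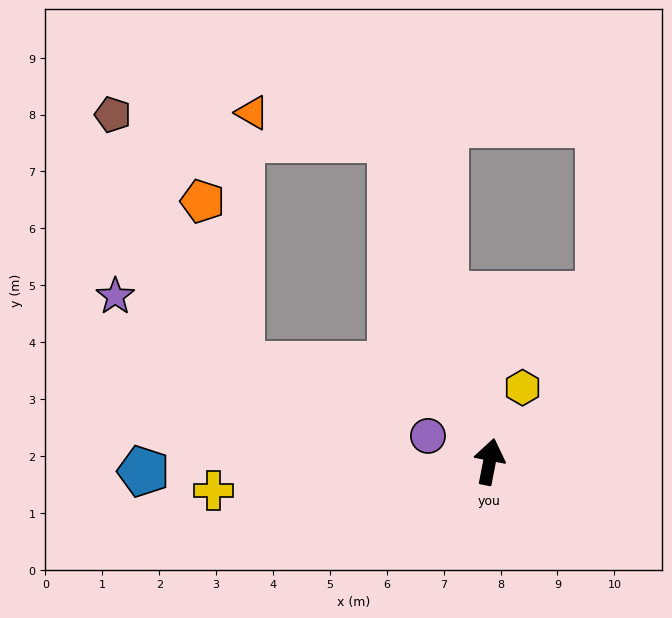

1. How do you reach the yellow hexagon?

turn right 13°, forward 1.4 m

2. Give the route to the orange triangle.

blocked — turn left 28°, forward 5.9 m, then turn left 63°, forward 2.5 m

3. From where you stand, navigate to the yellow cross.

turn left 107°, forward 4.9 m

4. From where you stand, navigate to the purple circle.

turn left 78°, forward 1.2 m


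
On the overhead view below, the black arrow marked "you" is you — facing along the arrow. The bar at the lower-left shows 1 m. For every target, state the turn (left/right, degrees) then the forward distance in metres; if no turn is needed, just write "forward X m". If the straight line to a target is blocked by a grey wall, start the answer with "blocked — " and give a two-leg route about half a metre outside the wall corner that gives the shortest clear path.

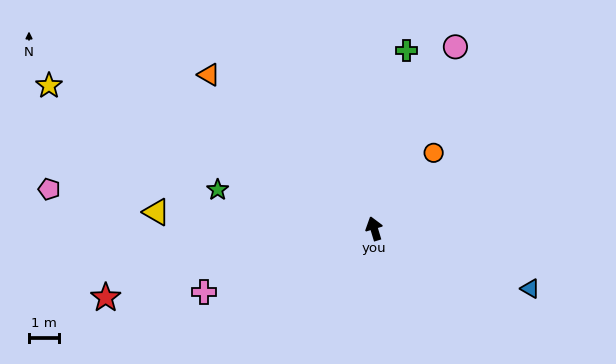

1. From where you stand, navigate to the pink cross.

turn left 94°, forward 6.0 m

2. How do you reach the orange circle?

turn right 55°, forward 3.2 m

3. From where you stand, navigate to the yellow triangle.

turn left 69°, forward 7.2 m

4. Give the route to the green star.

turn left 59°, forward 5.3 m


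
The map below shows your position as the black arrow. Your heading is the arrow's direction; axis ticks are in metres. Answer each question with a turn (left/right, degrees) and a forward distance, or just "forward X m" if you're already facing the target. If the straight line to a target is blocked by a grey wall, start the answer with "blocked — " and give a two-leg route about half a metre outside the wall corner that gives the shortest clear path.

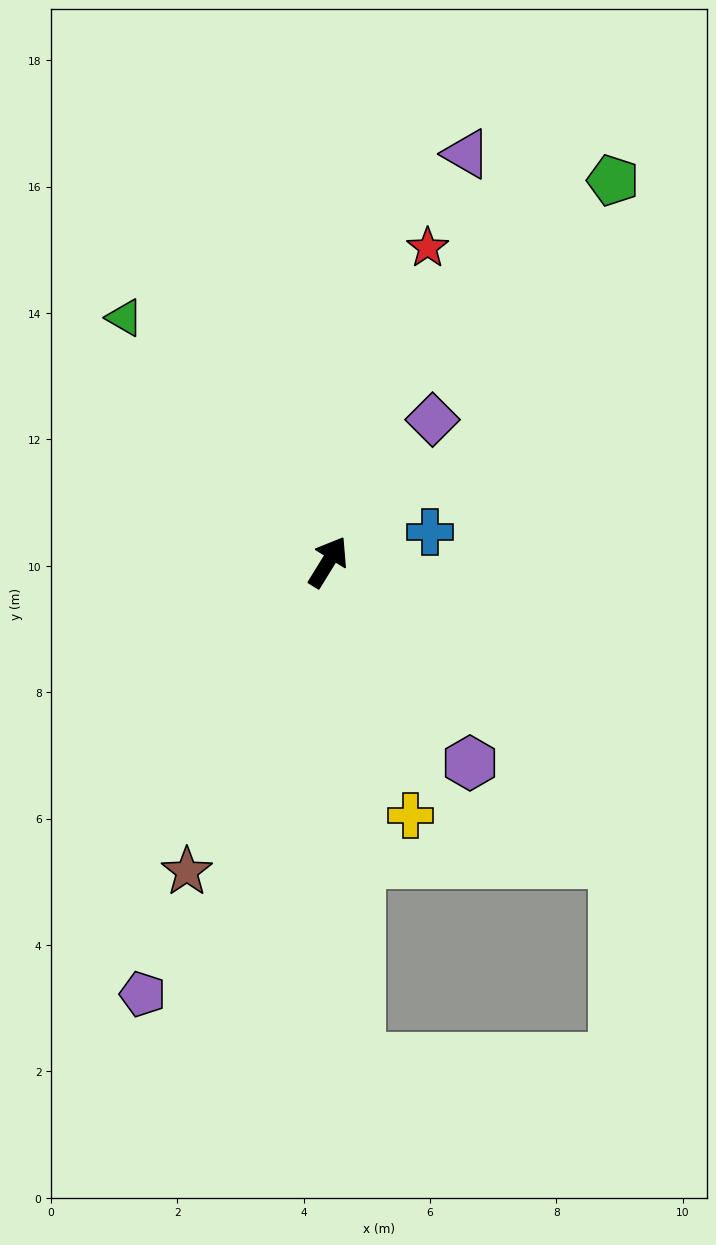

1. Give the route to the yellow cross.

turn right 130°, forward 4.2 m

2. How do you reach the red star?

turn left 14°, forward 5.2 m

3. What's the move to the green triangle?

turn left 71°, forward 5.0 m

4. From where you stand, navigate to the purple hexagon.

turn right 113°, forward 3.9 m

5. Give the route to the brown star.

turn right 173°, forward 5.4 m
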